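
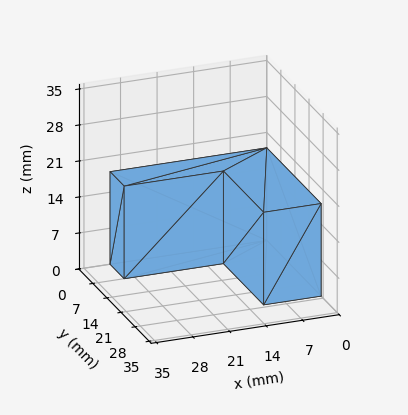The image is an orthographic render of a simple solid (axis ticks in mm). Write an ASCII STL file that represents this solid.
Reading the render: the shape is an L-shaped prism: outer 30 × 27 mm, arm thicknesses ≈ 7 mm (horizontal) and 11 mm (vertical), extruded 18 mm in z (dimensions read to the nearest mm from the axis ticks). For the STL, each face is triangulated and given an outward normal.

solid part
  facet normal 0.0000 0.0000 -1.0000
    outer loop
      vertex 30.00 7.00 0.00
      vertex 30.00 0.00 0.00
      vertex 0.00 0.00 0.00
    endloop
  endfacet
  facet normal 0.0000 0.0000 -1.0000
    outer loop
      vertex 11.00 7.00 0.00
      vertex 30.00 7.00 0.00
      vertex 0.00 0.00 0.00
    endloop
  endfacet
  facet normal 0.0000 0.0000 -1.0000
    outer loop
      vertex 11.00 27.00 0.00
      vertex 11.00 7.00 0.00
      vertex 0.00 0.00 0.00
    endloop
  endfacet
  facet normal 0.0000 0.0000 -1.0000
    outer loop
      vertex 0.00 27.00 0.00
      vertex 11.00 27.00 0.00
      vertex 0.00 0.00 0.00
    endloop
  endfacet
  facet normal 0.0000 0.0000 1.0000
    outer loop
      vertex 0.00 0.00 18.00
      vertex 30.00 0.00 18.00
      vertex 30.00 7.00 18.00
    endloop
  endfacet
  facet normal 0.0000 0.0000 1.0000
    outer loop
      vertex 0.00 0.00 18.00
      vertex 30.00 7.00 18.00
      vertex 11.00 7.00 18.00
    endloop
  endfacet
  facet normal 0.0000 0.0000 1.0000
    outer loop
      vertex 0.00 0.00 18.00
      vertex 11.00 7.00 18.00
      vertex 11.00 27.00 18.00
    endloop
  endfacet
  facet normal 0.0000 0.0000 1.0000
    outer loop
      vertex 0.00 0.00 18.00
      vertex 11.00 27.00 18.00
      vertex 0.00 27.00 18.00
    endloop
  endfacet
  facet normal 0.0000 -1.0000 0.0000
    outer loop
      vertex 0.00 0.00 0.00
      vertex 30.00 0.00 0.00
      vertex 30.00 0.00 18.00
    endloop
  endfacet
  facet normal 0.0000 -1.0000 0.0000
    outer loop
      vertex 0.00 0.00 0.00
      vertex 30.00 0.00 18.00
      vertex 0.00 0.00 18.00
    endloop
  endfacet
  facet normal 1.0000 0.0000 0.0000
    outer loop
      vertex 30.00 0.00 0.00
      vertex 30.00 7.00 0.00
      vertex 30.00 7.00 18.00
    endloop
  endfacet
  facet normal 1.0000 0.0000 0.0000
    outer loop
      vertex 30.00 0.00 0.00
      vertex 30.00 7.00 18.00
      vertex 30.00 0.00 18.00
    endloop
  endfacet
  facet normal 0.0000 1.0000 0.0000
    outer loop
      vertex 30.00 7.00 0.00
      vertex 11.00 7.00 0.00
      vertex 11.00 7.00 18.00
    endloop
  endfacet
  facet normal 0.0000 1.0000 0.0000
    outer loop
      vertex 30.00 7.00 0.00
      vertex 11.00 7.00 18.00
      vertex 30.00 7.00 18.00
    endloop
  endfacet
  facet normal 1.0000 0.0000 0.0000
    outer loop
      vertex 11.00 7.00 0.00
      vertex 11.00 27.00 0.00
      vertex 11.00 27.00 18.00
    endloop
  endfacet
  facet normal 1.0000 0.0000 0.0000
    outer loop
      vertex 11.00 7.00 0.00
      vertex 11.00 27.00 18.00
      vertex 11.00 7.00 18.00
    endloop
  endfacet
  facet normal 0.0000 1.0000 0.0000
    outer loop
      vertex 11.00 27.00 0.00
      vertex 0.00 27.00 0.00
      vertex 0.00 27.00 18.00
    endloop
  endfacet
  facet normal 0.0000 1.0000 0.0000
    outer loop
      vertex 11.00 27.00 0.00
      vertex 0.00 27.00 18.00
      vertex 11.00 27.00 18.00
    endloop
  endfacet
  facet normal -1.0000 0.0000 0.0000
    outer loop
      vertex 0.00 27.00 0.00
      vertex 0.00 0.00 0.00
      vertex 0.00 0.00 18.00
    endloop
  endfacet
  facet normal -1.0000 0.0000 0.0000
    outer loop
      vertex 0.00 27.00 0.00
      vertex 0.00 0.00 18.00
      vertex 0.00 27.00 18.00
    endloop
  endfacet
endsolid part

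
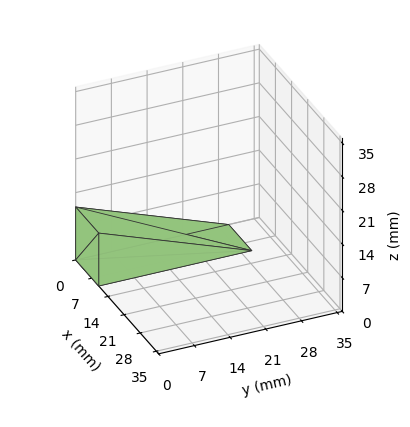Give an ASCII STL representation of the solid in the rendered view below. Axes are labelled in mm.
Reading the render: the shape is a wedge (ramp): 10 × 30 mm base, rising to 11 mm along the y=0 edge and sloping linearly to z=0 at y=30 (dimensions read to the nearest mm from the axis ticks). For the STL, each face is triangulated and given an outward normal.

solid part
  facet normal 0.0000 0.0000 -1.0000
    outer loop
      vertex 10.000 30.000 0.000
      vertex 10.000 0.000 0.000
      vertex 0.000 0.000 0.000
    endloop
  endfacet
  facet normal 0.0000 0.0000 -1.0000
    outer loop
      vertex 0.000 30.000 0.000
      vertex 10.000 30.000 0.000
      vertex 0.000 0.000 0.000
    endloop
  endfacet
  facet normal 0.0000 -1.0000 0.0000
    outer loop
      vertex 0.000 0.000 0.000
      vertex 10.000 0.000 0.000
      vertex 10.000 0.000 11.000
    endloop
  endfacet
  facet normal 0.0000 -1.0000 0.0000
    outer loop
      vertex 0.000 0.000 0.000
      vertex 10.000 0.000 11.000
      vertex 0.000 0.000 11.000
    endloop
  endfacet
  facet normal 0.0000 0.3443 0.9389
    outer loop
      vertex 0.000 0.000 11.000
      vertex 10.000 0.000 11.000
      vertex 10.000 30.000 0.000
    endloop
  endfacet
  facet normal 0.0000 0.3443 0.9389
    outer loop
      vertex 0.000 0.000 11.000
      vertex 10.000 30.000 0.000
      vertex 0.000 30.000 0.000
    endloop
  endfacet
  facet normal -1.0000 0.0000 0.0000
    outer loop
      vertex 0.000 0.000 11.000
      vertex 0.000 30.000 0.000
      vertex 0.000 0.000 0.000
    endloop
  endfacet
  facet normal 1.0000 0.0000 0.0000
    outer loop
      vertex 10.000 0.000 0.000
      vertex 10.000 30.000 0.000
      vertex 10.000 0.000 11.000
    endloop
  endfacet
endsolid part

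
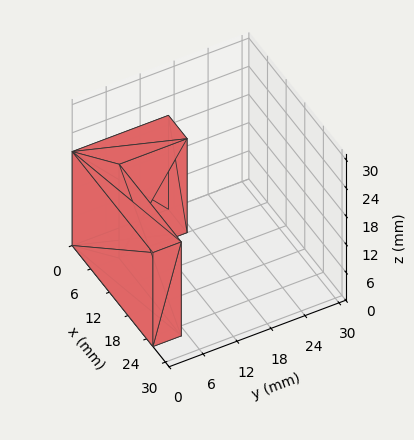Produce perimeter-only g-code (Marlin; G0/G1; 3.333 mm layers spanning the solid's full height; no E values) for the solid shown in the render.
Reading the render: the shape is an L-shaped prism: outer 26 × 17 mm, arm thicknesses ≈ 5 mm (horizontal) and 6 mm (vertical), extruded 20 mm in z (dimensions read to the nearest mm from the axis ticks). For the g-code, the solid's height is divided into equal slices at the stated Δz and each level perimeter traced with G1 moves after a G0 lift.

; perimeter-only toolpath
G21 ; units = mm
G90 ; absolute positioning
G28 ; home
; layer 1
G0 Z3.333
G0 X0.000 Y0.000
G1 X26.000 Y0.000
G1 X26.000 Y5.000
G1 X6.000 Y5.000
G1 X6.000 Y17.000
G1 X0.000 Y17.000
G1 X0.000 Y0.000
; layer 2
G0 Z6.667
G0 X0.000 Y0.000
G1 X26.000 Y0.000
G1 X26.000 Y5.000
G1 X6.000 Y5.000
G1 X6.000 Y17.000
G1 X0.000 Y17.000
G1 X0.000 Y0.000
; layer 3
G0 Z10.000
G0 X0.000 Y0.000
G1 X26.000 Y0.000
G1 X26.000 Y5.000
G1 X6.000 Y5.000
G1 X6.000 Y17.000
G1 X0.000 Y17.000
G1 X0.000 Y0.000
; layer 4
G0 Z13.333
G0 X0.000 Y0.000
G1 X26.000 Y0.000
G1 X26.000 Y5.000
G1 X6.000 Y5.000
G1 X6.000 Y17.000
G1 X0.000 Y17.000
G1 X0.000 Y0.000
; layer 5
G0 Z16.667
G0 X0.000 Y0.000
G1 X26.000 Y0.000
G1 X26.000 Y5.000
G1 X6.000 Y5.000
G1 X6.000 Y17.000
G1 X0.000 Y17.000
G1 X0.000 Y0.000
; layer 6
G0 Z20.000
G0 X0.000 Y0.000
G1 X26.000 Y0.000
G1 X26.000 Y5.000
G1 X6.000 Y5.000
G1 X6.000 Y17.000
G1 X0.000 Y17.000
G1 X0.000 Y0.000
M2 ; end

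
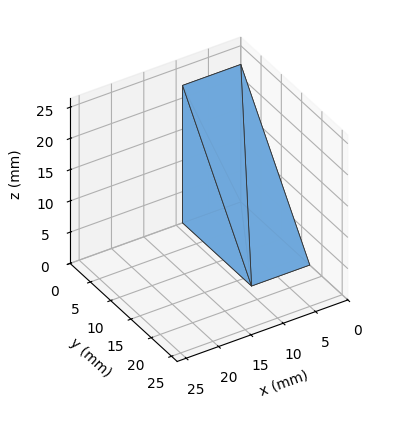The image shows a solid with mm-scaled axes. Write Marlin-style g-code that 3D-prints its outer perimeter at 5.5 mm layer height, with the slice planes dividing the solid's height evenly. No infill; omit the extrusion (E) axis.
Reading the render: the shape is a wedge (ramp): 9 × 17 mm base, rising to 22 mm along the y=0 edge and sloping linearly to z=0 at y=17 (dimensions read to the nearest mm from the axis ticks). For the g-code, the solid's height is divided into equal slices at the stated Δz and each level perimeter traced with G1 moves after a G0 lift.

; perimeter-only toolpath
G21 ; units = mm
G90 ; absolute positioning
G28 ; home
; layer 1
G0 Z5.5
G0 X0.0 Y0.0
G1 X9.0 Y0.0
G1 X9.0 Y12.8
G1 X0.0 Y12.8
G1 X0.0 Y0.0
; layer 2
G0 Z11.0
G0 X0.0 Y0.0
G1 X9.0 Y0.0
G1 X9.0 Y8.5
G1 X0.0 Y8.5
G1 X0.0 Y0.0
; layer 3
G0 Z16.5
G0 X0.0 Y0.0
G1 X9.0 Y0.0
G1 X9.0 Y4.2
G1 X0.0 Y4.2
G1 X0.0 Y0.0
M2 ; end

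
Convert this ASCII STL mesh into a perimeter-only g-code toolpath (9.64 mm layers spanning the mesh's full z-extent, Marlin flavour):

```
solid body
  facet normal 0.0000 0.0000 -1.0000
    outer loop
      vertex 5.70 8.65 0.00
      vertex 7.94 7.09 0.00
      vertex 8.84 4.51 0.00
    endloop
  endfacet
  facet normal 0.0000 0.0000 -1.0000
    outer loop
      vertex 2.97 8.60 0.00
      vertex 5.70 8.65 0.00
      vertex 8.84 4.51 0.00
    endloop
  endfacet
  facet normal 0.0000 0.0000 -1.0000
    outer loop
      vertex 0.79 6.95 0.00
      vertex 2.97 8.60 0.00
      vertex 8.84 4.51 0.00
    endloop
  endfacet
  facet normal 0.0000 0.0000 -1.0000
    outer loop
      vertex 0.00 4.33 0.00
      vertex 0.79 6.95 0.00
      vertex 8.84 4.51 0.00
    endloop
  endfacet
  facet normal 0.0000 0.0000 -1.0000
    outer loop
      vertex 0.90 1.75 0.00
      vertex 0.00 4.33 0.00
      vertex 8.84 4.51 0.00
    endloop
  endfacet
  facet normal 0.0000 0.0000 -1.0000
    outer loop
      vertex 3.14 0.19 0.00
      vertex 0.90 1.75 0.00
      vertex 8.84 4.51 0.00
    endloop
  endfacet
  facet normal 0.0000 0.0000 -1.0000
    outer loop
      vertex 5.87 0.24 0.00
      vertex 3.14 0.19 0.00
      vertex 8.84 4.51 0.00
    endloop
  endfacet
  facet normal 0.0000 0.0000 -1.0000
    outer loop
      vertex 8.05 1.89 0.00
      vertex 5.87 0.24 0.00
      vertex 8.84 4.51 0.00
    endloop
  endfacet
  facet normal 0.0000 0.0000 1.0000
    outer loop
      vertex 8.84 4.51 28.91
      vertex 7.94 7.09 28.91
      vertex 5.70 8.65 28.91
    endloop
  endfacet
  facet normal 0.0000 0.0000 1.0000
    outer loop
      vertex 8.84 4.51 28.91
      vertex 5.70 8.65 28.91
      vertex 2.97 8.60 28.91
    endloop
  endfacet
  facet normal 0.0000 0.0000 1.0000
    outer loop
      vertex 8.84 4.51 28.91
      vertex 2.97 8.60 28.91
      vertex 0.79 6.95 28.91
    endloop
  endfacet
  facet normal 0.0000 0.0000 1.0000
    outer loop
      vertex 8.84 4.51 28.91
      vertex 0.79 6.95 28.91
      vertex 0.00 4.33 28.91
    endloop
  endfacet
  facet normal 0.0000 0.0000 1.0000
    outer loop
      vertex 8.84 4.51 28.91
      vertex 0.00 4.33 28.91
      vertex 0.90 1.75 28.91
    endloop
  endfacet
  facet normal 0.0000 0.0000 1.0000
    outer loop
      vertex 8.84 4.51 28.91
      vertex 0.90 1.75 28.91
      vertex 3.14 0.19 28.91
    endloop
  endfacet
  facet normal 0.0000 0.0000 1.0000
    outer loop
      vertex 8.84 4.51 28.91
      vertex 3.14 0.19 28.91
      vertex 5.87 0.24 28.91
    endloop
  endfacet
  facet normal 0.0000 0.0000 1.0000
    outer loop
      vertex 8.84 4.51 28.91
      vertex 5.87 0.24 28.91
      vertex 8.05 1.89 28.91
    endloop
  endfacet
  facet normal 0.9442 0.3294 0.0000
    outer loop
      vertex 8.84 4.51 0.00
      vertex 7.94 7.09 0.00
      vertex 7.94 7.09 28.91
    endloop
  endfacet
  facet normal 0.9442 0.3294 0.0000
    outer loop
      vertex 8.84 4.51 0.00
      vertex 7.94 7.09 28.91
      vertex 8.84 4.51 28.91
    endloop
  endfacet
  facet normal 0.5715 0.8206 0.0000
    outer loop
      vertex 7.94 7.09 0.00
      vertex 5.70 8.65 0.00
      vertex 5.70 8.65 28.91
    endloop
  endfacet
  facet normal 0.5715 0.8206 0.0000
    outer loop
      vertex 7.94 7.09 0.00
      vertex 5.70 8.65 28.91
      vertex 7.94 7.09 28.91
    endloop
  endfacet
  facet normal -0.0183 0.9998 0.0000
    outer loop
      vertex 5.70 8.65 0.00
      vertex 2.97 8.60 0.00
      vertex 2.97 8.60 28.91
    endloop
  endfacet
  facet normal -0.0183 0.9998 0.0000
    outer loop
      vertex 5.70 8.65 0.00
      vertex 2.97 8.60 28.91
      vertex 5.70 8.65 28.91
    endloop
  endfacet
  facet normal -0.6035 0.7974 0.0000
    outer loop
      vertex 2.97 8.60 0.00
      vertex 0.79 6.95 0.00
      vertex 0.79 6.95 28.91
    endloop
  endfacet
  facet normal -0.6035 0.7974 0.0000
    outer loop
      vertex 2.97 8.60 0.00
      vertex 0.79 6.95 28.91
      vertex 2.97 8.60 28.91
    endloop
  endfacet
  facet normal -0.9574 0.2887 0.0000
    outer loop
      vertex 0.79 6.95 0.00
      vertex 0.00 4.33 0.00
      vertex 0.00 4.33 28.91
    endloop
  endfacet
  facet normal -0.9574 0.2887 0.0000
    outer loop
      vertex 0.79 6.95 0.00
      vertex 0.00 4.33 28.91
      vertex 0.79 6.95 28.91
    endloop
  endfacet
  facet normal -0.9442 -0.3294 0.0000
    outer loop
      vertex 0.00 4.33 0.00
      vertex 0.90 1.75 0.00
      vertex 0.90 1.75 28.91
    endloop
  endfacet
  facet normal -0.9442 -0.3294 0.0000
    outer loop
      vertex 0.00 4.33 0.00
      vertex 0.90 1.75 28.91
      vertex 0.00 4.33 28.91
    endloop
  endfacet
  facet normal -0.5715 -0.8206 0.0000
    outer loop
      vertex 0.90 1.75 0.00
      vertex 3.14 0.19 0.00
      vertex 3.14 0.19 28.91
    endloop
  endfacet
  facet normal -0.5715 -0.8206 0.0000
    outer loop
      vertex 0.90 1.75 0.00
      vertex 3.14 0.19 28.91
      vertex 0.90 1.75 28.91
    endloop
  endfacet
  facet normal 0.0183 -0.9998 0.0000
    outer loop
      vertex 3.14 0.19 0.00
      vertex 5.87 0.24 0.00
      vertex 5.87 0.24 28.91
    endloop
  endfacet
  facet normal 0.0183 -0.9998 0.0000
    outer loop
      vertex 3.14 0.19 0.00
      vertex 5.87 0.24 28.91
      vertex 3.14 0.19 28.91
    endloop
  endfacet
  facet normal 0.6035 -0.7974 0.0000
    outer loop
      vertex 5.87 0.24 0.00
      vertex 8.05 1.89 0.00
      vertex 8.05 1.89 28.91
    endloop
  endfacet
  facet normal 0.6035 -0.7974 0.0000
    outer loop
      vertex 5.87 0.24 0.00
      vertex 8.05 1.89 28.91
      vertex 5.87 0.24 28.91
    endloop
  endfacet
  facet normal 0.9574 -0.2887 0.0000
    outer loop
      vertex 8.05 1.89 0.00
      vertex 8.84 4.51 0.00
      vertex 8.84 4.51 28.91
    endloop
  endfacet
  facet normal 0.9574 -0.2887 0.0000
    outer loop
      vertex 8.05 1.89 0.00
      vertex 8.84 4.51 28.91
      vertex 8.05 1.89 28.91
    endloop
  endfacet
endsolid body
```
; perimeter-only toolpath
G21 ; units = mm
G90 ; absolute positioning
G28 ; home
; layer 1
G0 Z9.64
G0 X8.84 Y4.51
G1 X7.94 Y7.09
G1 X5.70 Y8.65
G1 X2.97 Y8.60
G1 X0.79 Y6.95
G1 X0.00 Y4.33
G1 X0.90 Y1.75
G1 X3.14 Y0.19
G1 X5.87 Y0.24
G1 X8.05 Y1.89
G1 X8.84 Y4.51
; layer 2
G0 Z19.27
G0 X8.84 Y4.51
G1 X7.94 Y7.09
G1 X5.70 Y8.65
G1 X2.97 Y8.60
G1 X0.79 Y6.95
G1 X0.00 Y4.33
G1 X0.90 Y1.75
G1 X3.14 Y0.19
G1 X5.87 Y0.24
G1 X8.05 Y1.89
G1 X8.84 Y4.51
; layer 3
G0 Z28.91
G0 X8.84 Y4.51
G1 X7.94 Y7.09
G1 X5.70 Y8.65
G1 X2.97 Y8.60
G1 X0.79 Y6.95
G1 X0.00 Y4.33
G1 X0.90 Y1.75
G1 X3.14 Y0.19
G1 X5.87 Y0.24
G1 X8.05 Y1.89
G1 X8.84 Y4.51
M2 ; end

The solid is a regular 10-sided prism (a cylinder approximated with 10 flat sides), circumscribed radius ≈ 4.42 mm, height ≈ 28.9 mm. Slicing at Δz = 9.64 mm — 3 equal slices spanning the solid's height, so layer i sits at z = i·h/3 — gives 3 non-empty perimeters. Each is a 10-segment closed polygon; G0 lifts to the layer z and rapids to the start vertex, then G1 traces the edges.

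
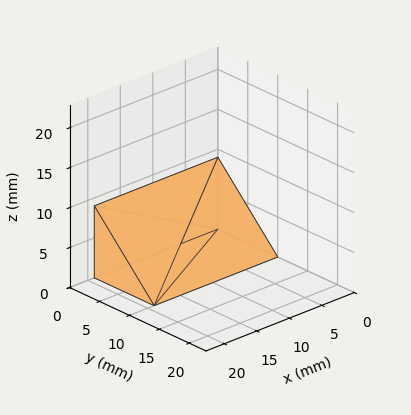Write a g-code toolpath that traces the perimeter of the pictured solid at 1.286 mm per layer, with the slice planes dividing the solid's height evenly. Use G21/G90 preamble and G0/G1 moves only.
Reading the render: the shape is a wedge (ramp): 19 × 10 mm base, rising to 9 mm along the y=0 edge and sloping linearly to z=0 at y=10 (dimensions read to the nearest mm from the axis ticks). For the g-code, the solid's height is divided into equal slices at the stated Δz and each level perimeter traced with G1 moves after a G0 lift.

; perimeter-only toolpath
G21 ; units = mm
G90 ; absolute positioning
G28 ; home
; layer 1
G0 Z1.286
G0 X0.000 Y0.000
G1 X19.000 Y0.000
G1 X19.000 Y8.571
G1 X0.000 Y8.571
G1 X0.000 Y0.000
; layer 2
G0 Z2.571
G0 X0.000 Y0.000
G1 X19.000 Y0.000
G1 X19.000 Y7.143
G1 X0.000 Y7.143
G1 X0.000 Y0.000
; layer 3
G0 Z3.857
G0 X0.000 Y0.000
G1 X19.000 Y0.000
G1 X19.000 Y5.714
G1 X0.000 Y5.714
G1 X0.000 Y0.000
; layer 4
G0 Z5.143
G0 X0.000 Y0.000
G1 X19.000 Y0.000
G1 X19.000 Y4.286
G1 X0.000 Y4.286
G1 X0.000 Y0.000
; layer 5
G0 Z6.429
G0 X0.000 Y0.000
G1 X19.000 Y0.000
G1 X19.000 Y2.857
G1 X0.000 Y2.857
G1 X0.000 Y0.000
; layer 6
G0 Z7.714
G0 X0.000 Y0.000
G1 X19.000 Y0.000
G1 X19.000 Y1.429
G1 X0.000 Y1.429
G1 X0.000 Y0.000
M2 ; end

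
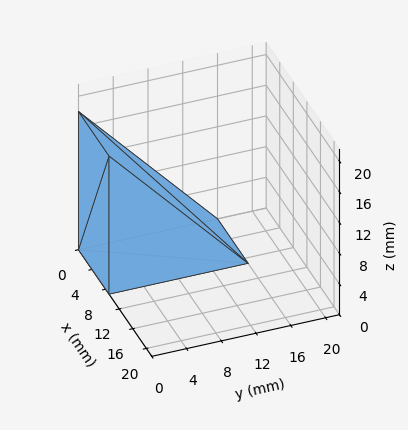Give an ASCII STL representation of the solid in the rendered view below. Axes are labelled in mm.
Reading the render: the shape is a wedge (ramp): 9 × 16 mm base, rising to 18 mm along the y=0 edge and sloping linearly to z=0 at y=16 (dimensions read to the nearest mm from the axis ticks). For the STL, each face is triangulated and given an outward normal.

solid part
  facet normal 0.0000 0.0000 -1.0000
    outer loop
      vertex 9.0 16.0 0.0
      vertex 9.0 0.0 0.0
      vertex 0.0 0.0 0.0
    endloop
  endfacet
  facet normal 0.0000 0.0000 -1.0000
    outer loop
      vertex 0.0 16.0 0.0
      vertex 9.0 16.0 0.0
      vertex 0.0 0.0 0.0
    endloop
  endfacet
  facet normal 0.0000 -1.0000 0.0000
    outer loop
      vertex 0.0 0.0 0.0
      vertex 9.0 0.0 0.0
      vertex 9.0 0.0 18.0
    endloop
  endfacet
  facet normal 0.0000 -1.0000 0.0000
    outer loop
      vertex 0.0 0.0 0.0
      vertex 9.0 0.0 18.0
      vertex 0.0 0.0 18.0
    endloop
  endfacet
  facet normal 0.0000 0.7474 0.6644
    outer loop
      vertex 0.0 0.0 18.0
      vertex 9.0 0.0 18.0
      vertex 9.0 16.0 0.0
    endloop
  endfacet
  facet normal 0.0000 0.7474 0.6644
    outer loop
      vertex 0.0 0.0 18.0
      vertex 9.0 16.0 0.0
      vertex 0.0 16.0 0.0
    endloop
  endfacet
  facet normal -1.0000 0.0000 0.0000
    outer loop
      vertex 0.0 0.0 18.0
      vertex 0.0 16.0 0.0
      vertex 0.0 0.0 0.0
    endloop
  endfacet
  facet normal 1.0000 0.0000 0.0000
    outer loop
      vertex 9.0 0.0 0.0
      vertex 9.0 16.0 0.0
      vertex 9.0 0.0 18.0
    endloop
  endfacet
endsolid part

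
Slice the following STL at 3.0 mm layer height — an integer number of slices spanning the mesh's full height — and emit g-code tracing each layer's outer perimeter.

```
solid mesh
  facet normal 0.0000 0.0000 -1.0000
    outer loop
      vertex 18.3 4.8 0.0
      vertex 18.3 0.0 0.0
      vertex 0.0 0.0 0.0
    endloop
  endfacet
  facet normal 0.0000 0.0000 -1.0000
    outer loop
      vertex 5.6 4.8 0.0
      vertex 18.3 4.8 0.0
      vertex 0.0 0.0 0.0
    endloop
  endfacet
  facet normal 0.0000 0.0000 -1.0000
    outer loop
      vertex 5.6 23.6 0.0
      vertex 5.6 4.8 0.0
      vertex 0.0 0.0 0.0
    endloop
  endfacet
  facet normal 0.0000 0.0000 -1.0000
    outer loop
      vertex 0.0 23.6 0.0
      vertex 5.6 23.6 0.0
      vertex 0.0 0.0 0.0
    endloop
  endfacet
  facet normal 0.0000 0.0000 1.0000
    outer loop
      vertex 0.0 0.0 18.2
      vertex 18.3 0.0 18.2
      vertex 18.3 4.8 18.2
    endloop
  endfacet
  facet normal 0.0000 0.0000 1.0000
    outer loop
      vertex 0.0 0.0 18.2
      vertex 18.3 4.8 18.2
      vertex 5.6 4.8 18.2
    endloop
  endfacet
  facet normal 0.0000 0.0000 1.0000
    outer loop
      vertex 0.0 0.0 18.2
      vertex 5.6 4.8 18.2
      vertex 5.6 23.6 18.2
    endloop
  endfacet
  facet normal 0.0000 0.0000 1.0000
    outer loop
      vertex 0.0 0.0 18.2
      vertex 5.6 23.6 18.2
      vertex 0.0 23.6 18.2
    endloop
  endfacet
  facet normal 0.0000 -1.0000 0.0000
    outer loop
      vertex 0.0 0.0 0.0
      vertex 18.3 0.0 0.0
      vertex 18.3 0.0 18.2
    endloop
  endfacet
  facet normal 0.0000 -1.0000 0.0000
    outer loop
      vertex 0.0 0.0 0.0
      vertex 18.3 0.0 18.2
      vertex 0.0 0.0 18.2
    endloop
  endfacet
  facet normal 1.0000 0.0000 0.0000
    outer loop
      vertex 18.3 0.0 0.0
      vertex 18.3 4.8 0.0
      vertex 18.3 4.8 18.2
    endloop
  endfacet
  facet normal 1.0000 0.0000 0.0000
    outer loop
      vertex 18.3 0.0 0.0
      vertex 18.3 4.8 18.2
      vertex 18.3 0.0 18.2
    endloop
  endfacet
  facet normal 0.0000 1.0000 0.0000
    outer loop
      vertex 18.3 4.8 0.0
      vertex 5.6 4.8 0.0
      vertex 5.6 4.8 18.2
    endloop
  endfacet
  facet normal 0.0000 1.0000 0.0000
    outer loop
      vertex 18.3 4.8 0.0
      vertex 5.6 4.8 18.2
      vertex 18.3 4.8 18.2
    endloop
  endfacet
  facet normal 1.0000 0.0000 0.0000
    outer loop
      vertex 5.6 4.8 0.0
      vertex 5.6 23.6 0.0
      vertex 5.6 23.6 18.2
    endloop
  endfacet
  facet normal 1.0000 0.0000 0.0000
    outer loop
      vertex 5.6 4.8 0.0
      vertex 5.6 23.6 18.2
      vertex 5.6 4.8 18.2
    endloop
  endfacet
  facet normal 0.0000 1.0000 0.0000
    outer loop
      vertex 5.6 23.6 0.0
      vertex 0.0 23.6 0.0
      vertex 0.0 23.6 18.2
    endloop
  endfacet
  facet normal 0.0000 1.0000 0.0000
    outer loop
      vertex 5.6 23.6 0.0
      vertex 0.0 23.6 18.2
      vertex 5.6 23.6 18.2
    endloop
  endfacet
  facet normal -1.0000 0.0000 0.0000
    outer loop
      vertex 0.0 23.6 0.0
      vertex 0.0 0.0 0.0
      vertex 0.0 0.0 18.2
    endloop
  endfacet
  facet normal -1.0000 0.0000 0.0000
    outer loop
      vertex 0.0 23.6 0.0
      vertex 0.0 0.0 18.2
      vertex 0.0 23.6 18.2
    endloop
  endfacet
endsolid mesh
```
; perimeter-only toolpath
G21 ; units = mm
G90 ; absolute positioning
G28 ; home
; layer 1
G0 Z3.0
G0 X0.0 Y0.0
G1 X18.3 Y0.0
G1 X18.3 Y4.8
G1 X5.6 Y4.8
G1 X5.6 Y23.6
G1 X0.0 Y23.6
G1 X0.0 Y0.0
; layer 2
G0 Z6.1
G0 X0.0 Y0.0
G1 X18.3 Y0.0
G1 X18.3 Y4.8
G1 X5.6 Y4.8
G1 X5.6 Y23.6
G1 X0.0 Y23.6
G1 X0.0 Y0.0
; layer 3
G0 Z9.1
G0 X0.0 Y0.0
G1 X18.3 Y0.0
G1 X18.3 Y4.8
G1 X5.6 Y4.8
G1 X5.6 Y23.6
G1 X0.0 Y23.6
G1 X0.0 Y0.0
; layer 4
G0 Z12.1
G0 X0.0 Y0.0
G1 X18.3 Y0.0
G1 X18.3 Y4.8
G1 X5.6 Y4.8
G1 X5.6 Y23.6
G1 X0.0 Y23.6
G1 X0.0 Y0.0
; layer 5
G0 Z15.2
G0 X0.0 Y0.0
G1 X18.3 Y0.0
G1 X18.3 Y4.8
G1 X5.6 Y4.8
G1 X5.6 Y23.6
G1 X0.0 Y23.6
G1 X0.0 Y0.0
; layer 6
G0 Z18.2
G0 X0.0 Y0.0
G1 X18.3 Y0.0
G1 X18.3 Y4.8
G1 X5.6 Y4.8
G1 X5.6 Y23.6
G1 X0.0 Y23.6
G1 X0.0 Y0.0
M2 ; end

The solid is an L-shaped prism: outer 18.3 × 23.6 mm, arm thicknesses ≈ 4.8 mm (horizontal) and 5.6 mm (vertical), extruded 18.2 mm in z. Slicing at Δz = 3.0 mm — 6 equal slices spanning the solid's height, so layer i sits at z = i·h/6 — gives 6 non-empty perimeters. Each is a 6-segment closed polygon; G0 lifts to the layer z and rapids to the start vertex, then G1 traces the edges.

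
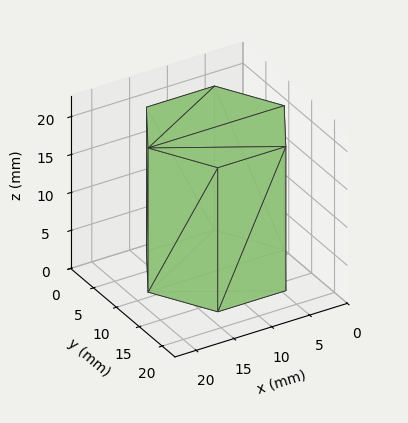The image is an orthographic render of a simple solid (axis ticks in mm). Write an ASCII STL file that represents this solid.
Reading the render: the shape is a regular 6-sided prism (a cylinder approximated with 6 flat sides), circumscribed radius ≈ 9 mm, height ≈ 19 mm (dimensions read to the nearest mm from the axis ticks). For the STL, each face is triangulated and given an outward normal.

solid part
  facet normal 0.0000 0.0000 -1.0000
    outer loop
      vertex 4.500 16.794 0.000
      vertex 13.500 16.794 0.000
      vertex 18.000 9.000 0.000
    endloop
  endfacet
  facet normal 0.0000 0.0000 -1.0000
    outer loop
      vertex 0.000 9.000 0.000
      vertex 4.500 16.794 0.000
      vertex 18.000 9.000 0.000
    endloop
  endfacet
  facet normal 0.0000 0.0000 -1.0000
    outer loop
      vertex 4.500 1.206 0.000
      vertex 0.000 9.000 0.000
      vertex 18.000 9.000 0.000
    endloop
  endfacet
  facet normal 0.0000 0.0000 -1.0000
    outer loop
      vertex 13.500 1.206 0.000
      vertex 4.500 1.206 0.000
      vertex 18.000 9.000 0.000
    endloop
  endfacet
  facet normal 0.0000 0.0000 1.0000
    outer loop
      vertex 18.000 9.000 19.000
      vertex 13.500 16.794 19.000
      vertex 4.500 16.794 19.000
    endloop
  endfacet
  facet normal 0.0000 0.0000 1.0000
    outer loop
      vertex 18.000 9.000 19.000
      vertex 4.500 16.794 19.000
      vertex 0.000 9.000 19.000
    endloop
  endfacet
  facet normal 0.0000 0.0000 1.0000
    outer loop
      vertex 18.000 9.000 19.000
      vertex 0.000 9.000 19.000
      vertex 4.500 1.206 19.000
    endloop
  endfacet
  facet normal 0.0000 0.0000 1.0000
    outer loop
      vertex 18.000 9.000 19.000
      vertex 4.500 1.206 19.000
      vertex 13.500 1.206 19.000
    endloop
  endfacet
  facet normal 0.8660 0.5000 0.0000
    outer loop
      vertex 18.000 9.000 0.000
      vertex 13.500 16.794 0.000
      vertex 13.500 16.794 19.000
    endloop
  endfacet
  facet normal 0.8660 0.5000 0.0000
    outer loop
      vertex 18.000 9.000 0.000
      vertex 13.500 16.794 19.000
      vertex 18.000 9.000 19.000
    endloop
  endfacet
  facet normal 0.0000 1.0000 0.0000
    outer loop
      vertex 13.500 16.794 0.000
      vertex 4.500 16.794 0.000
      vertex 4.500 16.794 19.000
    endloop
  endfacet
  facet normal 0.0000 1.0000 0.0000
    outer loop
      vertex 13.500 16.794 0.000
      vertex 4.500 16.794 19.000
      vertex 13.500 16.794 19.000
    endloop
  endfacet
  facet normal -0.8660 0.5000 0.0000
    outer loop
      vertex 4.500 16.794 0.000
      vertex 0.000 9.000 0.000
      vertex 0.000 9.000 19.000
    endloop
  endfacet
  facet normal -0.8660 0.5000 0.0000
    outer loop
      vertex 4.500 16.794 0.000
      vertex 0.000 9.000 19.000
      vertex 4.500 16.794 19.000
    endloop
  endfacet
  facet normal -0.8660 -0.5000 0.0000
    outer loop
      vertex 0.000 9.000 0.000
      vertex 4.500 1.206 0.000
      vertex 4.500 1.206 19.000
    endloop
  endfacet
  facet normal -0.8660 -0.5000 0.0000
    outer loop
      vertex 0.000 9.000 0.000
      vertex 4.500 1.206 19.000
      vertex 0.000 9.000 19.000
    endloop
  endfacet
  facet normal 0.0000 -1.0000 0.0000
    outer loop
      vertex 4.500 1.206 0.000
      vertex 13.500 1.206 0.000
      vertex 13.500 1.206 19.000
    endloop
  endfacet
  facet normal 0.0000 -1.0000 0.0000
    outer loop
      vertex 4.500 1.206 0.000
      vertex 13.500 1.206 19.000
      vertex 4.500 1.206 19.000
    endloop
  endfacet
  facet normal 0.8660 -0.5000 0.0000
    outer loop
      vertex 13.500 1.206 0.000
      vertex 18.000 9.000 0.000
      vertex 18.000 9.000 19.000
    endloop
  endfacet
  facet normal 0.8660 -0.5000 0.0000
    outer loop
      vertex 13.500 1.206 0.000
      vertex 18.000 9.000 19.000
      vertex 13.500 1.206 19.000
    endloop
  endfacet
endsolid part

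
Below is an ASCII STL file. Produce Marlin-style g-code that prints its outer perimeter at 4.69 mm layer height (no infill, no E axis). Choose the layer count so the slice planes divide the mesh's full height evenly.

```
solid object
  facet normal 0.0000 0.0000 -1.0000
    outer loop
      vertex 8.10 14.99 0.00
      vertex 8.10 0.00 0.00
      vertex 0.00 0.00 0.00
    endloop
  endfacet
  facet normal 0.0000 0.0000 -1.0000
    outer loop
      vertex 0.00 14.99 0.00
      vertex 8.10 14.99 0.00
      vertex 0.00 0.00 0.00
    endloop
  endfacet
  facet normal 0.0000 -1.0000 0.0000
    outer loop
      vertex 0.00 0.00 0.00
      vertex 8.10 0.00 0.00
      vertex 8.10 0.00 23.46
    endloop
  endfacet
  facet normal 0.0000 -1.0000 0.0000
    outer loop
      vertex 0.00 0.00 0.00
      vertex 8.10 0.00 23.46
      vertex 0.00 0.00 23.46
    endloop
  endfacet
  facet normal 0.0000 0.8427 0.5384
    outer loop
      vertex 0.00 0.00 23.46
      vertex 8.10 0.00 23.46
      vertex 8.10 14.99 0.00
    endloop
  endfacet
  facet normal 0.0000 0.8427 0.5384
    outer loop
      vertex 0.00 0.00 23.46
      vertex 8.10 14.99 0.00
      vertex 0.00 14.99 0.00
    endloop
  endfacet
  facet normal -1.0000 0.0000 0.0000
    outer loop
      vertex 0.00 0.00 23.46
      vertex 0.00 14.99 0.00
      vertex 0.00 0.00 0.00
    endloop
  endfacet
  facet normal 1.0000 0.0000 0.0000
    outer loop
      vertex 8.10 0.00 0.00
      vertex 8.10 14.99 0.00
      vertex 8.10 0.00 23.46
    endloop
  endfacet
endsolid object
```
; perimeter-only toolpath
G21 ; units = mm
G90 ; absolute positioning
G28 ; home
; layer 1
G0 Z4.69
G0 X0.00 Y0.00
G1 X8.10 Y0.00
G1 X8.10 Y11.99
G1 X0.00 Y11.99
G1 X0.00 Y0.00
; layer 2
G0 Z9.38
G0 X0.00 Y0.00
G1 X8.10 Y0.00
G1 X8.10 Y8.99
G1 X0.00 Y8.99
G1 X0.00 Y0.00
; layer 3
G0 Z14.08
G0 X0.00 Y0.00
G1 X8.10 Y0.00
G1 X8.10 Y6.00
G1 X0.00 Y6.00
G1 X0.00 Y0.00
; layer 4
G0 Z18.77
G0 X0.00 Y0.00
G1 X8.10 Y0.00
G1 X8.10 Y3.00
G1 X0.00 Y3.00
G1 X0.00 Y0.00
M2 ; end

The solid is a wedge (ramp): 8.1 × 15 mm base, rising to 23.5 mm along the y=0 edge and sloping linearly to z=0 at y=15. Slicing at Δz = 4.69 mm — 5 equal slices spanning the solid's height, so layer i sits at z = i·h/5 — gives 4 non-empty perimeters. Each is a 4-segment closed polygon; G0 lifts to the layer z and rapids to the start vertex, then G1 traces the edges. The cross-section shrinks linearly with z (the slice at the apex is degenerate and omitted).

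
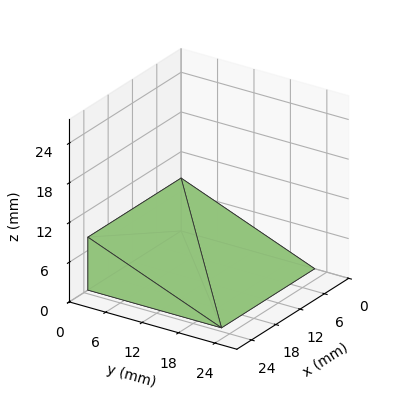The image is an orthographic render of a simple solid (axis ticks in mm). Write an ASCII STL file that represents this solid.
Reading the render: the shape is a wedge (ramp): 23 × 22 mm base, rising to 8 mm along the y=0 edge and sloping linearly to z=0 at y=22 (dimensions read to the nearest mm from the axis ticks). For the STL, each face is triangulated and given an outward normal.

solid part
  facet normal 0.0000 0.0000 -1.0000
    outer loop
      vertex 23.00 22.00 0.00
      vertex 23.00 0.00 0.00
      vertex 0.00 0.00 0.00
    endloop
  endfacet
  facet normal 0.0000 0.0000 -1.0000
    outer loop
      vertex 0.00 22.00 0.00
      vertex 23.00 22.00 0.00
      vertex 0.00 0.00 0.00
    endloop
  endfacet
  facet normal 0.0000 -1.0000 0.0000
    outer loop
      vertex 0.00 0.00 0.00
      vertex 23.00 0.00 0.00
      vertex 23.00 0.00 8.00
    endloop
  endfacet
  facet normal 0.0000 -1.0000 0.0000
    outer loop
      vertex 0.00 0.00 0.00
      vertex 23.00 0.00 8.00
      vertex 0.00 0.00 8.00
    endloop
  endfacet
  facet normal 0.0000 0.3417 0.9398
    outer loop
      vertex 0.00 0.00 8.00
      vertex 23.00 0.00 8.00
      vertex 23.00 22.00 0.00
    endloop
  endfacet
  facet normal 0.0000 0.3417 0.9398
    outer loop
      vertex 0.00 0.00 8.00
      vertex 23.00 22.00 0.00
      vertex 0.00 22.00 0.00
    endloop
  endfacet
  facet normal -1.0000 0.0000 0.0000
    outer loop
      vertex 0.00 0.00 8.00
      vertex 0.00 22.00 0.00
      vertex 0.00 0.00 0.00
    endloop
  endfacet
  facet normal 1.0000 0.0000 0.0000
    outer loop
      vertex 23.00 0.00 0.00
      vertex 23.00 22.00 0.00
      vertex 23.00 0.00 8.00
    endloop
  endfacet
endsolid part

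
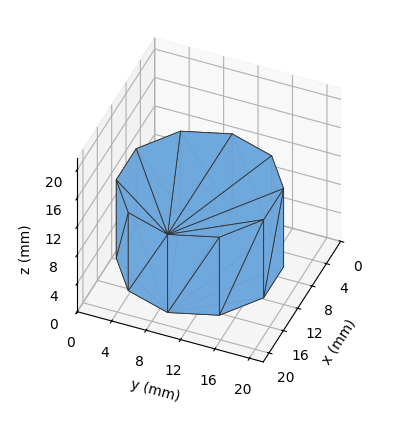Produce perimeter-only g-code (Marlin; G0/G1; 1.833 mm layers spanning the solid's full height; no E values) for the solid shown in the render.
Reading the render: the shape is a regular 10-sided prism (a cylinder approximated with 10 flat sides), circumscribed radius ≈ 9 mm, height ≈ 11 mm (dimensions read to the nearest mm from the axis ticks). For the g-code, the solid's height is divided into equal slices at the stated Δz and each level perimeter traced with G1 moves after a G0 lift.

; perimeter-only toolpath
G21 ; units = mm
G90 ; absolute positioning
G28 ; home
; layer 1
G0 Z1.833
G0 X18.000 Y9.000
G1 X16.281 Y14.290
G1 X11.781 Y17.560
G1 X6.219 Y17.560
G1 X1.719 Y14.290
G1 X0.000 Y9.000
G1 X1.719 Y3.710
G1 X6.219 Y0.440
G1 X11.781 Y0.440
G1 X16.281 Y3.710
G1 X18.000 Y9.000
; layer 2
G0 Z3.667
G0 X18.000 Y9.000
G1 X16.281 Y14.290
G1 X11.781 Y17.560
G1 X6.219 Y17.560
G1 X1.719 Y14.290
G1 X0.000 Y9.000
G1 X1.719 Y3.710
G1 X6.219 Y0.440
G1 X11.781 Y0.440
G1 X16.281 Y3.710
G1 X18.000 Y9.000
; layer 3
G0 Z5.500
G0 X18.000 Y9.000
G1 X16.281 Y14.290
G1 X11.781 Y17.560
G1 X6.219 Y17.560
G1 X1.719 Y14.290
G1 X0.000 Y9.000
G1 X1.719 Y3.710
G1 X6.219 Y0.440
G1 X11.781 Y0.440
G1 X16.281 Y3.710
G1 X18.000 Y9.000
; layer 4
G0 Z7.333
G0 X18.000 Y9.000
G1 X16.281 Y14.290
G1 X11.781 Y17.560
G1 X6.219 Y17.560
G1 X1.719 Y14.290
G1 X0.000 Y9.000
G1 X1.719 Y3.710
G1 X6.219 Y0.440
G1 X11.781 Y0.440
G1 X16.281 Y3.710
G1 X18.000 Y9.000
; layer 5
G0 Z9.167
G0 X18.000 Y9.000
G1 X16.281 Y14.290
G1 X11.781 Y17.560
G1 X6.219 Y17.560
G1 X1.719 Y14.290
G1 X0.000 Y9.000
G1 X1.719 Y3.710
G1 X6.219 Y0.440
G1 X11.781 Y0.440
G1 X16.281 Y3.710
G1 X18.000 Y9.000
; layer 6
G0 Z11.000
G0 X18.000 Y9.000
G1 X16.281 Y14.290
G1 X11.781 Y17.560
G1 X6.219 Y17.560
G1 X1.719 Y14.290
G1 X0.000 Y9.000
G1 X1.719 Y3.710
G1 X6.219 Y0.440
G1 X11.781 Y0.440
G1 X16.281 Y3.710
G1 X18.000 Y9.000
M2 ; end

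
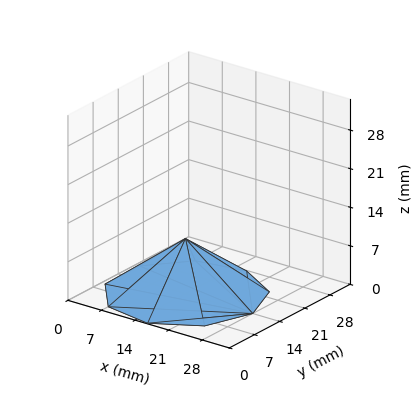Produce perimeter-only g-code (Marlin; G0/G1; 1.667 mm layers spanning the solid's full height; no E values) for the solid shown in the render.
Reading the render: the shape is a regular 9-sided pyramid, base circumscribed radius ≈ 14 mm, apex at z ≈ 10 mm (dimensions read to the nearest mm from the axis ticks). For the g-code, the solid's height is divided into equal slices at the stated Δz and each level perimeter traced with G1 moves after a G0 lift.

; perimeter-only toolpath
G21 ; units = mm
G90 ; absolute positioning
G28 ; home
; layer 1
G0 Z1.667
G0 X25.667 Y14.000
G1 X22.938 Y21.499
G1 X16.026 Y25.489
G1 X8.167 Y24.103
G1 X3.037 Y17.990
G1 X3.037 Y10.010
G1 X8.167 Y3.897
G1 X16.026 Y2.511
G1 X22.938 Y6.501
G1 X25.667 Y14.000
; layer 2
G0 Z3.333
G0 X23.333 Y14.000
G1 X21.150 Y19.999
G1 X15.621 Y23.191
G1 X9.333 Y22.083
G1 X5.229 Y17.192
G1 X5.229 Y10.808
G1 X9.333 Y5.917
G1 X15.621 Y4.809
G1 X21.150 Y8.001
G1 X23.333 Y14.000
; layer 3
G0 Z5.000
G0 X21.000 Y14.000
G1 X19.363 Y18.499
G1 X15.216 Y20.893
G1 X10.500 Y20.062
G1 X7.422 Y16.394
G1 X7.422 Y11.606
G1 X10.500 Y7.938
G1 X15.216 Y7.106
G1 X19.363 Y9.501
G1 X21.000 Y14.000
; layer 4
G0 Z6.667
G0 X18.667 Y14.000
G1 X17.575 Y17.000
G1 X14.810 Y18.596
G1 X11.667 Y18.041
G1 X9.615 Y15.596
G1 X9.615 Y12.404
G1 X11.667 Y9.959
G1 X14.810 Y9.404
G1 X17.575 Y11.000
G1 X18.667 Y14.000
; layer 5
G0 Z8.333
G0 X16.333 Y14.000
G1 X15.788 Y15.500
G1 X14.405 Y16.298
G1 X12.833 Y16.021
G1 X11.807 Y14.798
G1 X11.807 Y13.202
G1 X12.833 Y11.979
G1 X14.405 Y11.702
G1 X15.788 Y12.500
G1 X16.333 Y14.000
M2 ; end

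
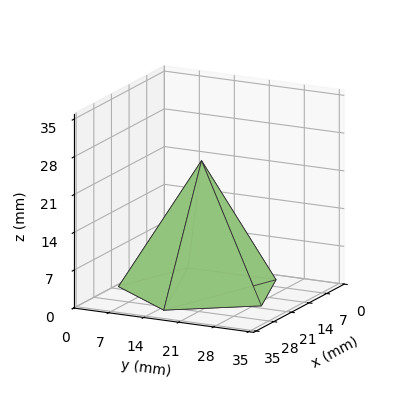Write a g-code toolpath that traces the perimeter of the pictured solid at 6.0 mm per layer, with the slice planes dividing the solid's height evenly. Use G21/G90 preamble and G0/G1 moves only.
Reading the render: the shape is a regular 5-sided pyramid, base circumscribed radius ≈ 15 mm, apex at z ≈ 24 mm (dimensions read to the nearest mm from the axis ticks). For the g-code, the solid's height is divided into equal slices at the stated Δz and each level perimeter traced with G1 moves after a G0 lift.

; perimeter-only toolpath
G21 ; units = mm
G90 ; absolute positioning
G28 ; home
; layer 1
G0 Z6.0
G0 X26.2 Y15.0
G1 X18.5 Y25.7
G1 X5.9 Y21.6
G1 X5.9 Y8.4
G1 X18.5 Y4.3
G1 X26.2 Y15.0
; layer 2
G0 Z12.0
G0 X22.5 Y15.0
G1 X17.3 Y22.1
G1 X8.9 Y19.4
G1 X8.9 Y10.6
G1 X17.3 Y7.8
G1 X22.5 Y15.0
; layer 3
G0 Z18.0
G0 X18.8 Y15.0
G1 X16.1 Y18.6
G1 X12.0 Y17.2
G1 X12.0 Y12.8
G1 X16.1 Y11.4
G1 X18.8 Y15.0
M2 ; end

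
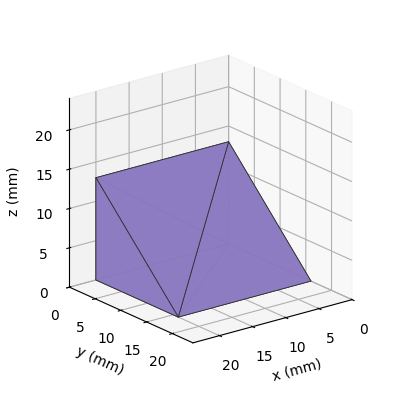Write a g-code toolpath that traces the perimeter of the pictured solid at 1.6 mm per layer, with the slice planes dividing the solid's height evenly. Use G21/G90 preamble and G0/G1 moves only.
Reading the render: the shape is a wedge (ramp): 20 × 16 mm base, rising to 13 mm along the y=0 edge and sloping linearly to z=0 at y=16 (dimensions read to the nearest mm from the axis ticks). For the g-code, the solid's height is divided into equal slices at the stated Δz and each level perimeter traced with G1 moves after a G0 lift.

; perimeter-only toolpath
G21 ; units = mm
G90 ; absolute positioning
G28 ; home
; layer 1
G0 Z1.6
G0 X0.0 Y0.0
G1 X20.0 Y0.0
G1 X20.0 Y14.0
G1 X0.0 Y14.0
G1 X0.0 Y0.0
; layer 2
G0 Z3.2
G0 X0.0 Y0.0
G1 X20.0 Y0.0
G1 X20.0 Y12.0
G1 X0.0 Y12.0
G1 X0.0 Y0.0
; layer 3
G0 Z4.9
G0 X0.0 Y0.0
G1 X20.0 Y0.0
G1 X20.0 Y10.0
G1 X0.0 Y10.0
G1 X0.0 Y0.0
; layer 4
G0 Z6.5
G0 X0.0 Y0.0
G1 X20.0 Y0.0
G1 X20.0 Y8.0
G1 X0.0 Y8.0
G1 X0.0 Y0.0
; layer 5
G0 Z8.1
G0 X0.0 Y0.0
G1 X20.0 Y0.0
G1 X20.0 Y6.0
G1 X0.0 Y6.0
G1 X0.0 Y0.0
; layer 6
G0 Z9.8
G0 X0.0 Y0.0
G1 X20.0 Y0.0
G1 X20.0 Y4.0
G1 X0.0 Y4.0
G1 X0.0 Y0.0
; layer 7
G0 Z11.4
G0 X0.0 Y0.0
G1 X20.0 Y0.0
G1 X20.0 Y2.0
G1 X0.0 Y2.0
G1 X0.0 Y0.0
M2 ; end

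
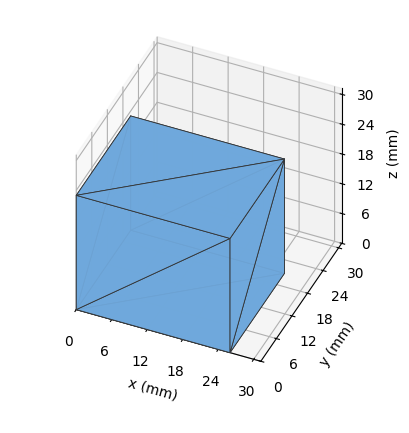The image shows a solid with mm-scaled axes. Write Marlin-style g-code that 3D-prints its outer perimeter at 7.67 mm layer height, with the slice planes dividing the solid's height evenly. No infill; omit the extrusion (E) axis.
Reading the render: the shape is a rectangular box, roughly 26 × 21 mm footprint and 23 mm tall (dimensions read to the nearest mm from the axis ticks). For the g-code, the solid's height is divided into equal slices at the stated Δz and each level perimeter traced with G1 moves after a G0 lift.

; perimeter-only toolpath
G21 ; units = mm
G90 ; absolute positioning
G28 ; home
; layer 1
G0 Z7.67
G0 X0.00 Y0.00
G1 X26.00 Y0.00
G1 X26.00 Y21.00
G1 X0.00 Y21.00
G1 X0.00 Y0.00
; layer 2
G0 Z15.33
G0 X0.00 Y0.00
G1 X26.00 Y0.00
G1 X26.00 Y21.00
G1 X0.00 Y21.00
G1 X0.00 Y0.00
; layer 3
G0 Z23.00
G0 X0.00 Y0.00
G1 X26.00 Y0.00
G1 X26.00 Y21.00
G1 X0.00 Y21.00
G1 X0.00 Y0.00
M2 ; end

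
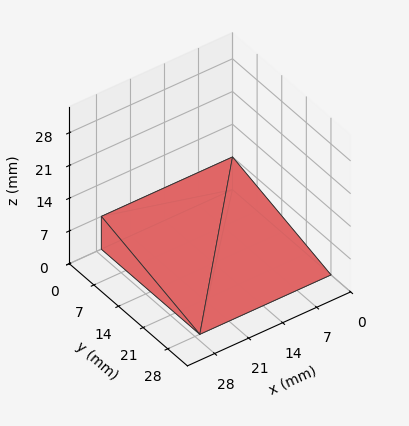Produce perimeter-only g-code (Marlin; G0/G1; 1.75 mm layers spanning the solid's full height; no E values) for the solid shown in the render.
Reading the render: the shape is a wedge (ramp): 27 × 28 mm base, rising to 7 mm along the y=0 edge and sloping linearly to z=0 at y=28 (dimensions read to the nearest mm from the axis ticks). For the g-code, the solid's height is divided into equal slices at the stated Δz and each level perimeter traced with G1 moves after a G0 lift.

; perimeter-only toolpath
G21 ; units = mm
G90 ; absolute positioning
G28 ; home
; layer 1
G0 Z1.75
G0 X0.00 Y0.00
G1 X27.00 Y0.00
G1 X27.00 Y21.00
G1 X0.00 Y21.00
G1 X0.00 Y0.00
; layer 2
G0 Z3.50
G0 X0.00 Y0.00
G1 X27.00 Y0.00
G1 X27.00 Y14.00
G1 X0.00 Y14.00
G1 X0.00 Y0.00
; layer 3
G0 Z5.25
G0 X0.00 Y0.00
G1 X27.00 Y0.00
G1 X27.00 Y7.00
G1 X0.00 Y7.00
G1 X0.00 Y0.00
M2 ; end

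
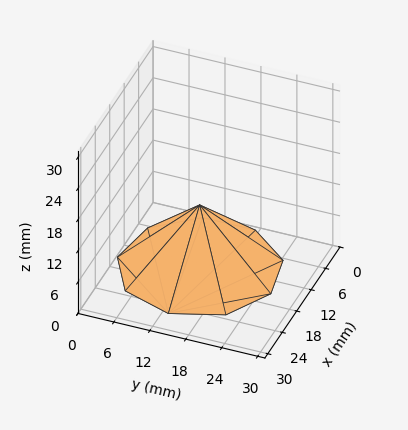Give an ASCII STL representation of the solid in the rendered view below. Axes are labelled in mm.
Reading the render: the shape is a regular 9-sided pyramid, base circumscribed radius ≈ 13 mm, apex at z ≈ 12 mm (dimensions read to the nearest mm from the axis ticks). For the STL, each face is triangulated and given an outward normal.

solid part
  facet normal 0.0000 0.0000 -1.0000
    outer loop
      vertex 15.3 25.8 0.0
      vertex 23.0 21.4 0.0
      vertex 26.0 13.0 0.0
    endloop
  endfacet
  facet normal 0.0000 0.0000 -1.0000
    outer loop
      vertex 6.5 24.3 0.0
      vertex 15.3 25.8 0.0
      vertex 26.0 13.0 0.0
    endloop
  endfacet
  facet normal 0.0000 0.0000 -1.0000
    outer loop
      vertex 0.8 17.4 0.0
      vertex 6.5 24.3 0.0
      vertex 26.0 13.0 0.0
    endloop
  endfacet
  facet normal 0.0000 0.0000 -1.0000
    outer loop
      vertex 0.8 8.6 0.0
      vertex 0.8 17.4 0.0
      vertex 26.0 13.0 0.0
    endloop
  endfacet
  facet normal 0.0000 0.0000 -1.0000
    outer loop
      vertex 6.5 1.7 0.0
      vertex 0.8 8.6 0.0
      vertex 26.0 13.0 0.0
    endloop
  endfacet
  facet normal 0.0000 0.0000 -1.0000
    outer loop
      vertex 15.3 0.2 0.0
      vertex 6.5 1.7 0.0
      vertex 26.0 13.0 0.0
    endloop
  endfacet
  facet normal 0.0000 0.0000 -1.0000
    outer loop
      vertex 23.0 4.6 0.0
      vertex 15.3 0.2 0.0
      vertex 26.0 13.0 0.0
    endloop
  endfacet
  facet normal 0.6592 0.2354 0.7141
    outer loop
      vertex 26.0 13.0 0.0
      vertex 23.0 21.4 0.0
      vertex 13.0 13.0 12.0
    endloop
  endfacet
  facet normal 0.3471 0.6075 0.7145
    outer loop
      vertex 23.0 21.4 0.0
      vertex 15.3 25.8 0.0
      vertex 13.0 13.0 12.0
    endloop
  endfacet
  facet normal -0.1177 0.6904 0.7138
    outer loop
      vertex 15.3 25.8 0.0
      vertex 6.5 24.3 0.0
      vertex 13.0 13.0 12.0
    endloop
  endfacet
  facet normal -0.5404 0.4465 0.7132
    outer loop
      vertex 6.5 24.3 0.0
      vertex 0.8 17.4 0.0
      vertex 13.0 13.0 12.0
    endloop
  endfacet
  facet normal -0.7012 0.0000 0.7129
    outer loop
      vertex 0.8 17.4 0.0
      vertex 0.8 8.6 0.0
      vertex 13.0 13.0 12.0
    endloop
  endfacet
  facet normal -0.5404 -0.4465 0.7132
    outer loop
      vertex 0.8 8.6 0.0
      vertex 6.5 1.7 0.0
      vertex 13.0 13.0 12.0
    endloop
  endfacet
  facet normal -0.1177 -0.6904 0.7138
    outer loop
      vertex 6.5 1.7 0.0
      vertex 15.3 0.2 0.0
      vertex 13.0 13.0 12.0
    endloop
  endfacet
  facet normal 0.3471 -0.6075 0.7145
    outer loop
      vertex 15.3 0.2 0.0
      vertex 23.0 4.6 0.0
      vertex 13.0 13.0 12.0
    endloop
  endfacet
  facet normal 0.6592 -0.2354 0.7141
    outer loop
      vertex 23.0 4.6 0.0
      vertex 26.0 13.0 0.0
      vertex 13.0 13.0 12.0
    endloop
  endfacet
endsolid part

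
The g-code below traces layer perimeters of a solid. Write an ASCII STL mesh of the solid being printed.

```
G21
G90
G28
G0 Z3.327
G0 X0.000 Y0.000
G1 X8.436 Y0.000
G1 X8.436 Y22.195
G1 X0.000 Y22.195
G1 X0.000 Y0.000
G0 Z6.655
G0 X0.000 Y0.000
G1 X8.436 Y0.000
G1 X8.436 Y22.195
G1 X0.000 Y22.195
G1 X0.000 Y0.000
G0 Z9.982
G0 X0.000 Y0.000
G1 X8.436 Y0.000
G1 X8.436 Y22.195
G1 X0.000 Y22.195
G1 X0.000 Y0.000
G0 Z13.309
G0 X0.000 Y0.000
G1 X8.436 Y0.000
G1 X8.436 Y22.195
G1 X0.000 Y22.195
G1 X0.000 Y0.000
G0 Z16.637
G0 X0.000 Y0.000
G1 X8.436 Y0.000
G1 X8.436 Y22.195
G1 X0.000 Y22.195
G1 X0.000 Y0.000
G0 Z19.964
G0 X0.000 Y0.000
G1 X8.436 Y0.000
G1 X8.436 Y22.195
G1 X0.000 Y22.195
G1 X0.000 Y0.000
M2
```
solid part
  facet normal 0.0000 0.0000 -1.0000
    outer loop
      vertex 8.436 22.195 0.000
      vertex 8.436 0.000 0.000
      vertex 0.000 0.000 0.000
    endloop
  endfacet
  facet normal 0.0000 0.0000 -1.0000
    outer loop
      vertex 0.000 22.195 0.000
      vertex 8.436 22.195 0.000
      vertex 0.000 0.000 0.000
    endloop
  endfacet
  facet normal 0.0000 0.0000 1.0000
    outer loop
      vertex 0.000 0.000 19.964
      vertex 8.436 0.000 19.964
      vertex 8.436 22.195 19.964
    endloop
  endfacet
  facet normal 0.0000 0.0000 1.0000
    outer loop
      vertex 0.000 0.000 19.964
      vertex 8.436 22.195 19.964
      vertex 0.000 22.195 19.964
    endloop
  endfacet
  facet normal 0.0000 -1.0000 0.0000
    outer loop
      vertex 0.000 0.000 0.000
      vertex 8.436 0.000 0.000
      vertex 8.436 0.000 19.964
    endloop
  endfacet
  facet normal 0.0000 -1.0000 0.0000
    outer loop
      vertex 0.000 0.000 0.000
      vertex 8.436 0.000 19.964
      vertex 0.000 0.000 19.964
    endloop
  endfacet
  facet normal 0.0000 1.0000 0.0000
    outer loop
      vertex 8.436 22.195 19.964
      vertex 8.436 22.195 0.000
      vertex 0.000 22.195 0.000
    endloop
  endfacet
  facet normal 0.0000 1.0000 0.0000
    outer loop
      vertex 0.000 22.195 19.964
      vertex 8.436 22.195 19.964
      vertex 0.000 22.195 0.000
    endloop
  endfacet
  facet normal -1.0000 0.0000 0.0000
    outer loop
      vertex 0.000 22.195 19.964
      vertex 0.000 22.195 0.000
      vertex 0.000 0.000 0.000
    endloop
  endfacet
  facet normal -1.0000 0.0000 0.0000
    outer loop
      vertex 0.000 0.000 19.964
      vertex 0.000 22.195 19.964
      vertex 0.000 0.000 0.000
    endloop
  endfacet
  facet normal 1.0000 0.0000 0.0000
    outer loop
      vertex 8.436 0.000 0.000
      vertex 8.436 22.195 0.000
      vertex 8.436 22.195 19.964
    endloop
  endfacet
  facet normal 1.0000 0.0000 0.0000
    outer loop
      vertex 8.436 0.000 0.000
      vertex 8.436 22.195 19.964
      vertex 8.436 0.000 19.964
    endloop
  endfacet
endsolid part

The G0 Z moves step by Δz≈3.327 mm. Every layer's G1 loop is the same polygon, so the solid is a straight extrusion of it from z=0 to z≈20. Closing with flat bottom and top caps and triangulating gives 12 facets — a rectangular box, roughly 8.44 × 22.2 mm footprint and 20 mm tall.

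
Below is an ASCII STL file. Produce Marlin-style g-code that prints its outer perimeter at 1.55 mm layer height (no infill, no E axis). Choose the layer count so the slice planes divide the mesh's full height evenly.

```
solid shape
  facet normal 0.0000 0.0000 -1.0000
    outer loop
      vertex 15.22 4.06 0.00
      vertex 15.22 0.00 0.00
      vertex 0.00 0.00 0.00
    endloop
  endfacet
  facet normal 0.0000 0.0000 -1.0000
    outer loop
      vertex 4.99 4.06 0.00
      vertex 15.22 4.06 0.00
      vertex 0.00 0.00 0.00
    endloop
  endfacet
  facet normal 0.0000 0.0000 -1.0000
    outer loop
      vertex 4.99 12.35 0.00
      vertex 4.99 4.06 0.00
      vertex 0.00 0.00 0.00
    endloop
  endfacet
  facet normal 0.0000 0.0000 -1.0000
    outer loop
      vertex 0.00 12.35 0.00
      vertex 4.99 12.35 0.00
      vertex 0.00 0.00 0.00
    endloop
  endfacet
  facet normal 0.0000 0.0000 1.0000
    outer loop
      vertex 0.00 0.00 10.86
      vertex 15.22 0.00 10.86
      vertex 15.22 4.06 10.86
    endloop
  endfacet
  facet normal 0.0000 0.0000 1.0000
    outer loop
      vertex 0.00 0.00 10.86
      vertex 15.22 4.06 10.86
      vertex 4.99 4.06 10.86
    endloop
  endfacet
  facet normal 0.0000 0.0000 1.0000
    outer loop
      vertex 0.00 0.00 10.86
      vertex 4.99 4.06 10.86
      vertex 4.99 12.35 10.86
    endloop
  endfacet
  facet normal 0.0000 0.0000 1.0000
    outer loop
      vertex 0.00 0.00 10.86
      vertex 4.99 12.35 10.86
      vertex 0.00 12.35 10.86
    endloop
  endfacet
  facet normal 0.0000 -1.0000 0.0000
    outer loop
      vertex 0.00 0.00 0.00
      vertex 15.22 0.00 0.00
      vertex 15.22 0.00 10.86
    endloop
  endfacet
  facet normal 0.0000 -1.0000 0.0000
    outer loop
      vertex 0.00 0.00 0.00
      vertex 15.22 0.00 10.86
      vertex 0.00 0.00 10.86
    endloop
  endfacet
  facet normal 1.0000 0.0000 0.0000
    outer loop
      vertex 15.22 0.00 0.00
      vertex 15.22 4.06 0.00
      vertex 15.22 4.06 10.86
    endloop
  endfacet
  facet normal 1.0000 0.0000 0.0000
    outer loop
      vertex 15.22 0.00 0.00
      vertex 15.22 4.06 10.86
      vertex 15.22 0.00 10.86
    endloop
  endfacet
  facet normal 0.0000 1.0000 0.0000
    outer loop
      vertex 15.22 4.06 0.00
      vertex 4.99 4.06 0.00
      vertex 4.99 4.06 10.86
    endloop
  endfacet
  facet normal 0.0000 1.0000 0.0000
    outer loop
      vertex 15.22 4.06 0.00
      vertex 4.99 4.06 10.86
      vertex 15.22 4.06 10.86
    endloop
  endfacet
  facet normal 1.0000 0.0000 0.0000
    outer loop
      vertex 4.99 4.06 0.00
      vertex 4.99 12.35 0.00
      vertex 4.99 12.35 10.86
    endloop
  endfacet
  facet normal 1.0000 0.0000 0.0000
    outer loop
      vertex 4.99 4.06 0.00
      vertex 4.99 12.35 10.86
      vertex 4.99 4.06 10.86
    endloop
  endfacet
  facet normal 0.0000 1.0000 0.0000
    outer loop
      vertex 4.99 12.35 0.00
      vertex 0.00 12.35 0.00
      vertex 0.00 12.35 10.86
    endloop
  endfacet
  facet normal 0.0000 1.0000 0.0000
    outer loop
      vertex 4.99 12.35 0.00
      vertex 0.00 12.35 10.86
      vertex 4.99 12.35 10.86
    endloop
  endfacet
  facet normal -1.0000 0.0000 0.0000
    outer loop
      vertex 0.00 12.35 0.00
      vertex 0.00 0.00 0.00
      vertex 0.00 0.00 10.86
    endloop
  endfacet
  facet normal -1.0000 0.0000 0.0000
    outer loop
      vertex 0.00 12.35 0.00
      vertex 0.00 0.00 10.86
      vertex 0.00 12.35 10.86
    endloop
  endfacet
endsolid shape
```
; perimeter-only toolpath
G21 ; units = mm
G90 ; absolute positioning
G28 ; home
; layer 1
G0 Z1.55
G0 X0.00 Y0.00
G1 X15.22 Y0.00
G1 X15.22 Y4.06
G1 X4.99 Y4.06
G1 X4.99 Y12.35
G1 X0.00 Y12.35
G1 X0.00 Y0.00
; layer 2
G0 Z3.10
G0 X0.00 Y0.00
G1 X15.22 Y0.00
G1 X15.22 Y4.06
G1 X4.99 Y4.06
G1 X4.99 Y12.35
G1 X0.00 Y12.35
G1 X0.00 Y0.00
; layer 3
G0 Z4.65
G0 X0.00 Y0.00
G1 X15.22 Y0.00
G1 X15.22 Y4.06
G1 X4.99 Y4.06
G1 X4.99 Y12.35
G1 X0.00 Y12.35
G1 X0.00 Y0.00
; layer 4
G0 Z6.21
G0 X0.00 Y0.00
G1 X15.22 Y0.00
G1 X15.22 Y4.06
G1 X4.99 Y4.06
G1 X4.99 Y12.35
G1 X0.00 Y12.35
G1 X0.00 Y0.00
; layer 5
G0 Z7.76
G0 X0.00 Y0.00
G1 X15.22 Y0.00
G1 X15.22 Y4.06
G1 X4.99 Y4.06
G1 X4.99 Y12.35
G1 X0.00 Y12.35
G1 X0.00 Y0.00
; layer 6
G0 Z9.31
G0 X0.00 Y0.00
G1 X15.22 Y0.00
G1 X15.22 Y4.06
G1 X4.99 Y4.06
G1 X4.99 Y12.35
G1 X0.00 Y12.35
G1 X0.00 Y0.00
; layer 7
G0 Z10.86
G0 X0.00 Y0.00
G1 X15.22 Y0.00
G1 X15.22 Y4.06
G1 X4.99 Y4.06
G1 X4.99 Y12.35
G1 X0.00 Y12.35
G1 X0.00 Y0.00
M2 ; end

The solid is an L-shaped prism: outer 15.2 × 12.3 mm, arm thicknesses ≈ 4.06 mm (horizontal) and 4.99 mm (vertical), extruded 10.9 mm in z. Slicing at Δz = 1.55 mm — 7 equal slices spanning the solid's height, so layer i sits at z = i·h/7 — gives 7 non-empty perimeters. Each is a 6-segment closed polygon; G0 lifts to the layer z and rapids to the start vertex, then G1 traces the edges.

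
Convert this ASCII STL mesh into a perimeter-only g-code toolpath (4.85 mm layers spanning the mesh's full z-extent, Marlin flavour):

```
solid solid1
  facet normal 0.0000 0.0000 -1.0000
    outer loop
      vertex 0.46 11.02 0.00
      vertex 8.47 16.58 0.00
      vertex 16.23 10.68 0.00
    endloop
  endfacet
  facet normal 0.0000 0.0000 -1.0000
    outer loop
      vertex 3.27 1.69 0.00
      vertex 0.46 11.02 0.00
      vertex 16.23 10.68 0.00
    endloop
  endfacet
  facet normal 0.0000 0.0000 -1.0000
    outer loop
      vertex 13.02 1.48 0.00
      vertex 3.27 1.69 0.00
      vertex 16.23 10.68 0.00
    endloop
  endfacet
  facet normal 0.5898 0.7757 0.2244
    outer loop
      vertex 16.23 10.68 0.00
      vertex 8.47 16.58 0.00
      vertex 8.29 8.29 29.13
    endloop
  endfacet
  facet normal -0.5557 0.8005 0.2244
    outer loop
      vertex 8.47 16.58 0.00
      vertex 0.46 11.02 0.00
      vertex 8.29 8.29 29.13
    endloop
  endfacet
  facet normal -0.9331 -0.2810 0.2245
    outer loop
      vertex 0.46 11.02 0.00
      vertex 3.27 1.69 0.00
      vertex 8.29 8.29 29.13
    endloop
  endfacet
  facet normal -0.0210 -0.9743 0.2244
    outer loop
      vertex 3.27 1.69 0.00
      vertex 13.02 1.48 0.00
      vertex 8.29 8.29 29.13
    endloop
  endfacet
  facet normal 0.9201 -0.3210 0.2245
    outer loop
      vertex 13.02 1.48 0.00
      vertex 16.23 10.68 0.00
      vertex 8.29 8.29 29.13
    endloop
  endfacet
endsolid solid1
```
; perimeter-only toolpath
G21 ; units = mm
G90 ; absolute positioning
G28 ; home
; layer 1
G0 Z4.85
G0 X14.91 Y10.28
G1 X8.44 Y15.20
G1 X1.76 Y10.56
G1 X4.11 Y2.79
G1 X12.23 Y2.61
G1 X14.91 Y10.28
; layer 2
G0 Z9.71
G0 X13.58 Y9.88
G1 X8.41 Y13.82
G1 X3.07 Y10.11
G1 X4.94 Y3.89
G1 X11.44 Y3.75
G1 X13.58 Y9.88
; layer 3
G0 Z14.56
G0 X12.26 Y9.48
G1 X8.38 Y12.43
G1 X4.38 Y9.65
G1 X5.78 Y4.99
G1 X10.65 Y4.88
G1 X12.26 Y9.48
; layer 4
G0 Z19.42
G0 X10.94 Y9.09
G1 X8.35 Y11.05
G1 X5.68 Y9.20
G1 X6.62 Y6.09
G1 X9.87 Y6.02
G1 X10.94 Y9.09
; layer 5
G0 Z24.27
G0 X9.61 Y8.69
G1 X8.32 Y9.67
G1 X6.98 Y8.74
G1 X7.45 Y7.19
G1 X9.08 Y7.15
G1 X9.61 Y8.69
M2 ; end

The solid is a regular 5-sided pyramid, base circumscribed radius ≈ 8.29 mm, apex at z ≈ 29.1 mm. Slicing at Δz = 4.85 mm — 6 equal slices spanning the solid's height, so layer i sits at z = i·h/6 — gives 5 non-empty perimeters. Each is a 5-segment closed polygon; G0 lifts to the layer z and rapids to the start vertex, then G1 traces the edges. The cross-section shrinks linearly with z (the slice at the apex is degenerate and omitted).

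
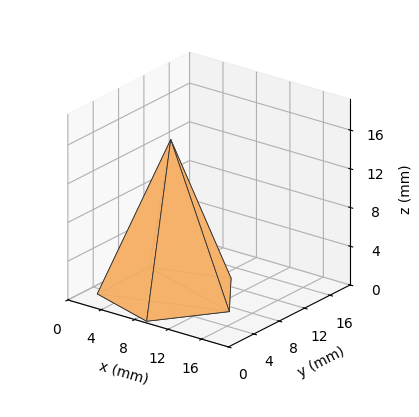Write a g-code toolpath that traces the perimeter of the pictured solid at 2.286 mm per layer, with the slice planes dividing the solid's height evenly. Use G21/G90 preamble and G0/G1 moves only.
Reading the render: the shape is a regular 5-sided pyramid, base circumscribed radius ≈ 7 mm, apex at z ≈ 16 mm (dimensions read to the nearest mm from the axis ticks). For the g-code, the solid's height is divided into equal slices at the stated Δz and each level perimeter traced with G1 moves after a G0 lift.

; perimeter-only toolpath
G21 ; units = mm
G90 ; absolute positioning
G28 ; home
; layer 1
G0 Z2.286
G0 X13.000 Y7.000
G1 X8.854 Y12.706
G1 X2.146 Y10.526
G1 X2.146 Y3.474
G1 X8.854 Y1.294
G1 X13.000 Y7.000
; layer 2
G0 Z4.571
G0 X12.000 Y7.000
G1 X8.545 Y11.755
G1 X2.955 Y9.939
G1 X2.955 Y4.061
G1 X8.545 Y2.245
G1 X12.000 Y7.000
; layer 3
G0 Z6.857
G0 X11.000 Y7.000
G1 X8.236 Y10.804
G1 X3.764 Y9.351
G1 X3.764 Y4.649
G1 X8.236 Y3.196
G1 X11.000 Y7.000
; layer 4
G0 Z9.143
G0 X10.000 Y7.000
G1 X7.927 Y9.853
G1 X4.573 Y8.763
G1 X4.573 Y5.237
G1 X7.927 Y4.147
G1 X10.000 Y7.000
; layer 5
G0 Z11.429
G0 X9.000 Y7.000
G1 X7.618 Y8.902
G1 X5.382 Y8.175
G1 X5.382 Y5.825
G1 X7.618 Y5.098
G1 X9.000 Y7.000
; layer 6
G0 Z13.714
G0 X8.000 Y7.000
G1 X7.309 Y7.951
G1 X6.191 Y7.588
G1 X6.191 Y6.412
G1 X7.309 Y6.049
G1 X8.000 Y7.000
M2 ; end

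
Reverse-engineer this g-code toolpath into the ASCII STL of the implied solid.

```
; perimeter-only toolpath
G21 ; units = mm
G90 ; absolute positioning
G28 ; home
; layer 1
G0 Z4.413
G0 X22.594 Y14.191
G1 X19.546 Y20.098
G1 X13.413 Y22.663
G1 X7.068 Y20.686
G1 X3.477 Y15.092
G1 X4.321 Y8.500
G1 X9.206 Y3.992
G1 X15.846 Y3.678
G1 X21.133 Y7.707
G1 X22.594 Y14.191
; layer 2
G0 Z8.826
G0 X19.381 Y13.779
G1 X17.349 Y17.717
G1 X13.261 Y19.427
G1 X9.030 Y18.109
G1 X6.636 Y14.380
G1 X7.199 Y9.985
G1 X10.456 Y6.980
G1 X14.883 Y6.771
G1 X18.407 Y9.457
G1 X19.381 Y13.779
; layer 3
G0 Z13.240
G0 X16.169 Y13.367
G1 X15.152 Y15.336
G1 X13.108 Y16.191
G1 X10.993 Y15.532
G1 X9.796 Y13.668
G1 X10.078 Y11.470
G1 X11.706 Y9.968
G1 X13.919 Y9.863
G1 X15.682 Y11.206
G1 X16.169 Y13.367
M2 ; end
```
solid part
  facet normal 0.0000 0.0000 -1.0000
    outer loop
      vertex 13.566 25.898 0.000
      vertex 21.742 22.478 0.000
      vertex 25.807 14.602 0.000
    endloop
  endfacet
  facet normal 0.0000 0.0000 -1.0000
    outer loop
      vertex 5.105 23.262 0.000
      vertex 13.566 25.898 0.000
      vertex 25.807 14.602 0.000
    endloop
  endfacet
  facet normal 0.0000 0.0000 -1.0000
    outer loop
      vertex 0.317 15.804 0.000
      vertex 5.105 23.262 0.000
      vertex 25.807 14.602 0.000
    endloop
  endfacet
  facet normal 0.0000 0.0000 -1.0000
    outer loop
      vertex 1.443 7.014 0.000
      vertex 0.317 15.804 0.000
      vertex 25.807 14.602 0.000
    endloop
  endfacet
  facet normal 0.0000 0.0000 -1.0000
    outer loop
      vertex 7.956 1.004 0.000
      vertex 1.443 7.014 0.000
      vertex 25.807 14.602 0.000
    endloop
  endfacet
  facet normal 0.0000 0.0000 -1.0000
    outer loop
      vertex 16.809 0.586 0.000
      vertex 7.956 1.004 0.000
      vertex 25.807 14.602 0.000
    endloop
  endfacet
  facet normal 0.0000 0.0000 -1.0000
    outer loop
      vertex 23.859 5.957 0.000
      vertex 16.809 0.586 0.000
      vertex 25.807 14.602 0.000
    endloop
  endfacet
  facet normal 0.7315 0.3776 0.5677
    outer loop
      vertex 25.807 14.602 0.000
      vertex 21.742 22.478 0.000
      vertex 12.956 12.956 17.653
    endloop
  endfacet
  facet normal 0.3177 0.7594 0.5677
    outer loop
      vertex 21.742 22.478 0.000
      vertex 13.566 25.898 0.000
      vertex 12.956 12.956 17.653
    endloop
  endfacet
  facet normal -0.2449 0.7859 0.5677
    outer loop
      vertex 13.566 25.898 0.000
      vertex 5.105 23.262 0.000
      vertex 12.956 12.956 17.653
    endloop
  endfacet
  facet normal -0.6927 0.4447 0.5677
    outer loop
      vertex 5.105 23.262 0.000
      vertex 0.317 15.804 0.000
      vertex 12.956 12.956 17.653
    endloop
  endfacet
  facet normal -0.8165 -0.1046 0.5677
    outer loop
      vertex 0.317 15.804 0.000
      vertex 1.443 7.014 0.000
      vertex 12.956 12.956 17.653
    endloop
  endfacet
  facet normal -0.5583 -0.6050 0.5677
    outer loop
      vertex 1.443 7.014 0.000
      vertex 7.956 1.004 0.000
      vertex 12.956 12.956 17.653
    endloop
  endfacet
  facet normal -0.0388 -0.8223 0.5677
    outer loop
      vertex 7.956 1.004 0.000
      vertex 16.809 0.586 0.000
      vertex 12.956 12.956 17.653
    endloop
  endfacet
  facet normal 0.4989 -0.6548 0.5677
    outer loop
      vertex 16.809 0.586 0.000
      vertex 23.859 5.957 0.000
      vertex 12.956 12.956 17.653
    endloop
  endfacet
  facet normal 0.8031 -0.1810 0.5677
    outer loop
      vertex 23.859 5.957 0.000
      vertex 25.807 14.602 0.000
      vertex 12.956 12.956 17.653
    endloop
  endfacet
endsolid part

The G0 Z moves step by Δz≈4.413 mm. The G1 loops shrink linearly with z, so the solid tapers from its base footprint up to z≈17.7. Closing with a flat bottom cap and the tapered top and triangulating gives 16 facets — a regular 9-sided pyramid, base circumscribed radius ≈ 13 mm, apex at z ≈ 17.7 mm.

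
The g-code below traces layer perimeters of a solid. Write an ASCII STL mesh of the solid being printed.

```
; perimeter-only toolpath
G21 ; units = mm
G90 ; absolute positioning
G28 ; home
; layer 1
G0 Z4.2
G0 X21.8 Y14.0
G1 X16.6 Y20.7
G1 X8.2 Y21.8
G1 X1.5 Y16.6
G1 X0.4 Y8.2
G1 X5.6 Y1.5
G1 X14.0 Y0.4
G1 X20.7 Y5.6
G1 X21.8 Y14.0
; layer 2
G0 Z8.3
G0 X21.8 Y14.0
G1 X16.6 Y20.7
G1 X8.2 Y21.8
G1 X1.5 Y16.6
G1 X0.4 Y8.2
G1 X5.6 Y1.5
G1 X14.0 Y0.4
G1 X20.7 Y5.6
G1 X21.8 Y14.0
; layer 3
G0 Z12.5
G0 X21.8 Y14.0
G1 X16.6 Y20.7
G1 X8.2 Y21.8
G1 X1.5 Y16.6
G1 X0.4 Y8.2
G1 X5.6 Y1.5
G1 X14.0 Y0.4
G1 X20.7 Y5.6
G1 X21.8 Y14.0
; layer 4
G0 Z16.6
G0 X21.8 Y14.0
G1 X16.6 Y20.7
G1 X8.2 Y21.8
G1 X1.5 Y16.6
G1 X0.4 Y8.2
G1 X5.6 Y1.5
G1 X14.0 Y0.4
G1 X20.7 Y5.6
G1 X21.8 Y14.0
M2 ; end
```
solid part
  facet normal 0.0000 0.0000 -1.0000
    outer loop
      vertex 8.2 21.8 0.0
      vertex 16.6 20.7 0.0
      vertex 21.8 14.0 0.0
    endloop
  endfacet
  facet normal 0.0000 0.0000 -1.0000
    outer loop
      vertex 1.5 16.6 0.0
      vertex 8.2 21.8 0.0
      vertex 21.8 14.0 0.0
    endloop
  endfacet
  facet normal 0.0000 0.0000 -1.0000
    outer loop
      vertex 0.4 8.2 0.0
      vertex 1.5 16.6 0.0
      vertex 21.8 14.0 0.0
    endloop
  endfacet
  facet normal 0.0000 0.0000 -1.0000
    outer loop
      vertex 5.6 1.5 0.0
      vertex 0.4 8.2 0.0
      vertex 21.8 14.0 0.0
    endloop
  endfacet
  facet normal 0.0000 0.0000 -1.0000
    outer loop
      vertex 14.0 0.4 0.0
      vertex 5.6 1.5 0.0
      vertex 21.8 14.0 0.0
    endloop
  endfacet
  facet normal 0.0000 0.0000 -1.0000
    outer loop
      vertex 20.7 5.6 0.0
      vertex 14.0 0.4 0.0
      vertex 21.8 14.0 0.0
    endloop
  endfacet
  facet normal 0.0000 0.0000 1.0000
    outer loop
      vertex 21.8 14.0 16.6
      vertex 16.6 20.7 16.6
      vertex 8.2 21.8 16.6
    endloop
  endfacet
  facet normal 0.0000 0.0000 1.0000
    outer loop
      vertex 21.8 14.0 16.6
      vertex 8.2 21.8 16.6
      vertex 1.5 16.6 16.6
    endloop
  endfacet
  facet normal 0.0000 0.0000 1.0000
    outer loop
      vertex 21.8 14.0 16.6
      vertex 1.5 16.6 16.6
      vertex 0.4 8.2 16.6
    endloop
  endfacet
  facet normal 0.0000 0.0000 1.0000
    outer loop
      vertex 21.8 14.0 16.6
      vertex 0.4 8.2 16.6
      vertex 5.6 1.5 16.6
    endloop
  endfacet
  facet normal 0.0000 0.0000 1.0000
    outer loop
      vertex 21.8 14.0 16.6
      vertex 5.6 1.5 16.6
      vertex 14.0 0.4 16.6
    endloop
  endfacet
  facet normal 0.0000 0.0000 1.0000
    outer loop
      vertex 21.8 14.0 16.6
      vertex 14.0 0.4 16.6
      vertex 20.7 5.6 16.6
    endloop
  endfacet
  facet normal 0.7900 0.6131 0.0000
    outer loop
      vertex 21.8 14.0 0.0
      vertex 16.6 20.7 0.0
      vertex 16.6 20.7 16.6
    endloop
  endfacet
  facet normal 0.7900 0.6131 0.0000
    outer loop
      vertex 21.8 14.0 0.0
      vertex 16.6 20.7 16.6
      vertex 21.8 14.0 16.6
    endloop
  endfacet
  facet normal 0.1298 0.9915 0.0000
    outer loop
      vertex 16.6 20.7 0.0
      vertex 8.2 21.8 0.0
      vertex 8.2 21.8 16.6
    endloop
  endfacet
  facet normal 0.1298 0.9915 0.0000
    outer loop
      vertex 16.6 20.7 0.0
      vertex 8.2 21.8 16.6
      vertex 16.6 20.7 16.6
    endloop
  endfacet
  facet normal -0.6131 0.7900 0.0000
    outer loop
      vertex 8.2 21.8 0.0
      vertex 1.5 16.6 0.0
      vertex 1.5 16.6 16.6
    endloop
  endfacet
  facet normal -0.6131 0.7900 0.0000
    outer loop
      vertex 8.2 21.8 0.0
      vertex 1.5 16.6 16.6
      vertex 8.2 21.8 16.6
    endloop
  endfacet
  facet normal -0.9915 0.1298 0.0000
    outer loop
      vertex 1.5 16.6 0.0
      vertex 0.4 8.2 0.0
      vertex 0.4 8.2 16.6
    endloop
  endfacet
  facet normal -0.9915 0.1298 0.0000
    outer loop
      vertex 1.5 16.6 0.0
      vertex 0.4 8.2 16.6
      vertex 1.5 16.6 16.6
    endloop
  endfacet
  facet normal -0.7900 -0.6131 0.0000
    outer loop
      vertex 0.4 8.2 0.0
      vertex 5.6 1.5 0.0
      vertex 5.6 1.5 16.6
    endloop
  endfacet
  facet normal -0.7900 -0.6131 0.0000
    outer loop
      vertex 0.4 8.2 0.0
      vertex 5.6 1.5 16.6
      vertex 0.4 8.2 16.6
    endloop
  endfacet
  facet normal -0.1298 -0.9915 0.0000
    outer loop
      vertex 5.6 1.5 0.0
      vertex 14.0 0.4 0.0
      vertex 14.0 0.4 16.6
    endloop
  endfacet
  facet normal -0.1298 -0.9915 0.0000
    outer loop
      vertex 5.6 1.5 0.0
      vertex 14.0 0.4 16.6
      vertex 5.6 1.5 16.6
    endloop
  endfacet
  facet normal 0.6131 -0.7900 0.0000
    outer loop
      vertex 14.0 0.4 0.0
      vertex 20.7 5.6 0.0
      vertex 20.7 5.6 16.6
    endloop
  endfacet
  facet normal 0.6131 -0.7900 0.0000
    outer loop
      vertex 14.0 0.4 0.0
      vertex 20.7 5.6 16.6
      vertex 14.0 0.4 16.6
    endloop
  endfacet
  facet normal 0.9915 -0.1298 0.0000
    outer loop
      vertex 20.7 5.6 0.0
      vertex 21.8 14.0 0.0
      vertex 21.8 14.0 16.6
    endloop
  endfacet
  facet normal 0.9915 -0.1298 0.0000
    outer loop
      vertex 20.7 5.6 0.0
      vertex 21.8 14.0 16.6
      vertex 20.7 5.6 16.6
    endloop
  endfacet
endsolid part

The G0 Z moves step by Δz≈4.2 mm. Every layer's G1 loop is the same polygon, so the solid is a straight extrusion of it from z=0 to z≈16.6. Closing with flat bottom and top caps and triangulating gives 28 facets — a regular 8-sided prism (a cylinder approximated with 8 flat sides), circumscribed radius ≈ 11.1 mm, height ≈ 16.6 mm.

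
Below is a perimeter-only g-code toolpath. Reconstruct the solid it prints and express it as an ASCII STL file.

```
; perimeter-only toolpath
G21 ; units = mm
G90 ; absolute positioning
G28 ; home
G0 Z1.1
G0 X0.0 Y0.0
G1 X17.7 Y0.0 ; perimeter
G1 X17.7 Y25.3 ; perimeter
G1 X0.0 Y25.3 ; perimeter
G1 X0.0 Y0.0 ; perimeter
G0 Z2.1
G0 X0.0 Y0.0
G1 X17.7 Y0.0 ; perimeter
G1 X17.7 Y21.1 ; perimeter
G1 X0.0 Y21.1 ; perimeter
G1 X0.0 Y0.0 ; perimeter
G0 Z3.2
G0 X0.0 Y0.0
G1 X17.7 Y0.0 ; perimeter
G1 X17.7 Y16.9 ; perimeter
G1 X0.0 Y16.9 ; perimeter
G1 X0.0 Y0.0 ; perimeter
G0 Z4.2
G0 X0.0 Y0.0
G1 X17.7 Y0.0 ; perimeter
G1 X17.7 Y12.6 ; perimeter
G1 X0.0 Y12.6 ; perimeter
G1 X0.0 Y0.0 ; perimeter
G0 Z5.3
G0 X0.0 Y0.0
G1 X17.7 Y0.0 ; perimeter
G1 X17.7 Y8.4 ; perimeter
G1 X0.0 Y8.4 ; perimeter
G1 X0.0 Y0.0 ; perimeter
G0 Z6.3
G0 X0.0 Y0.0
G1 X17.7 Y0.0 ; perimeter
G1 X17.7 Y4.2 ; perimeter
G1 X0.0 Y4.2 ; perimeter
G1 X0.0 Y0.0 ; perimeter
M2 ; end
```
solid part
  facet normal 0.0000 0.0000 -1.0000
    outer loop
      vertex 17.7 29.5 0.0
      vertex 17.7 0.0 0.0
      vertex 0.0 0.0 0.0
    endloop
  endfacet
  facet normal 0.0000 0.0000 -1.0000
    outer loop
      vertex 0.0 29.5 0.0
      vertex 17.7 29.5 0.0
      vertex 0.0 0.0 0.0
    endloop
  endfacet
  facet normal 0.0000 -1.0000 0.0000
    outer loop
      vertex 0.0 0.0 0.0
      vertex 17.7 0.0 0.0
      vertex 17.7 0.0 7.4
    endloop
  endfacet
  facet normal 0.0000 -1.0000 0.0000
    outer loop
      vertex 0.0 0.0 0.0
      vertex 17.7 0.0 7.4
      vertex 0.0 0.0 7.4
    endloop
  endfacet
  facet normal 0.0000 0.2433 0.9699
    outer loop
      vertex 0.0 0.0 7.4
      vertex 17.7 0.0 7.4
      vertex 17.7 29.5 0.0
    endloop
  endfacet
  facet normal 0.0000 0.2433 0.9699
    outer loop
      vertex 0.0 0.0 7.4
      vertex 17.7 29.5 0.0
      vertex 0.0 29.5 0.0
    endloop
  endfacet
  facet normal -1.0000 0.0000 0.0000
    outer loop
      vertex 0.0 0.0 7.4
      vertex 0.0 29.5 0.0
      vertex 0.0 0.0 0.0
    endloop
  endfacet
  facet normal 1.0000 0.0000 0.0000
    outer loop
      vertex 17.7 0.0 0.0
      vertex 17.7 29.5 0.0
      vertex 17.7 0.0 7.4
    endloop
  endfacet
endsolid part

The G0 Z moves step by Δz≈1.1 mm. The G1 loops shrink linearly with z, so the solid tapers from its base footprint up to z≈7.4. Closing with a flat bottom cap and the tapered top and triangulating gives 8 facets — a wedge (ramp): 17.7 × 29.5 mm base, rising to 7.4 mm along the y=0 edge and sloping linearly to z=0 at y=29.5.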